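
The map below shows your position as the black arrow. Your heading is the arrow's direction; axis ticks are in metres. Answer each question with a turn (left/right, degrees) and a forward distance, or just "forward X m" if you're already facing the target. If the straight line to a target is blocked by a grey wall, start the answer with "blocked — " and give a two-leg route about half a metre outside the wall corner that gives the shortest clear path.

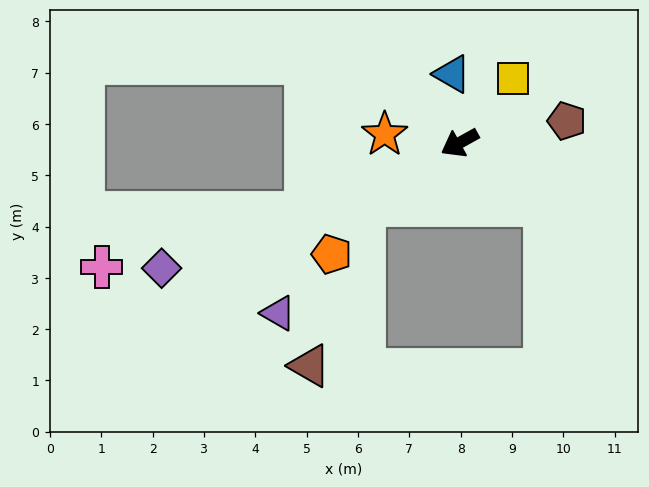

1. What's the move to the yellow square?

turn right 159°, forward 1.6 m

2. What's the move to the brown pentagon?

turn left 162°, forward 2.1 m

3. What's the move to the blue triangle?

turn right 113°, forward 1.3 m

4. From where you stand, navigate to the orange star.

turn right 36°, forward 1.5 m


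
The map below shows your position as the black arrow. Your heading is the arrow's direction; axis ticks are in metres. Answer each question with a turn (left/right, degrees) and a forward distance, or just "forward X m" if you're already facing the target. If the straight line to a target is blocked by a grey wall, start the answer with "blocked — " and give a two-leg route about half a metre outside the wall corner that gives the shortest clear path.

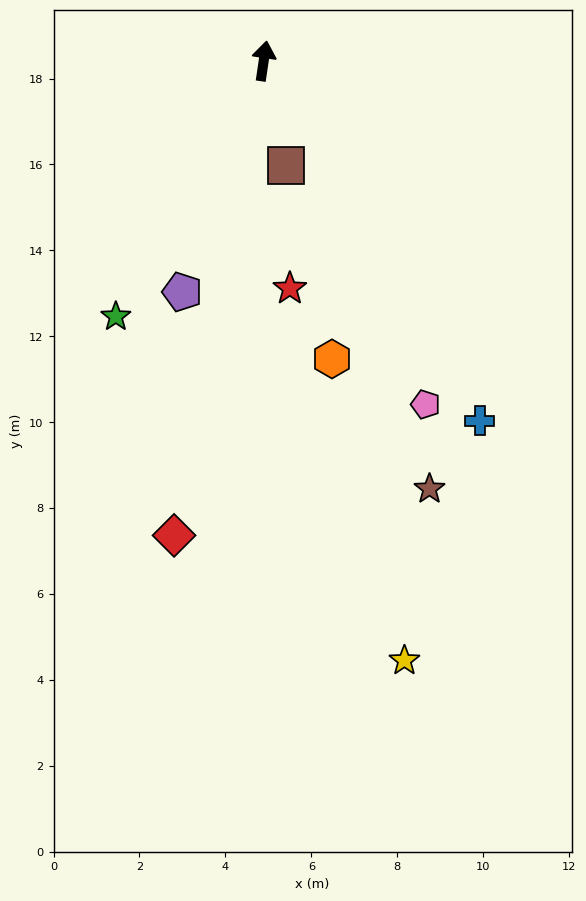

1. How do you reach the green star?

turn left 158°, forward 6.9 m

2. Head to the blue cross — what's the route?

turn right 141°, forward 9.8 m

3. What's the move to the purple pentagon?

turn left 169°, forward 5.7 m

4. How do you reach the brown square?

turn right 160°, forward 2.5 m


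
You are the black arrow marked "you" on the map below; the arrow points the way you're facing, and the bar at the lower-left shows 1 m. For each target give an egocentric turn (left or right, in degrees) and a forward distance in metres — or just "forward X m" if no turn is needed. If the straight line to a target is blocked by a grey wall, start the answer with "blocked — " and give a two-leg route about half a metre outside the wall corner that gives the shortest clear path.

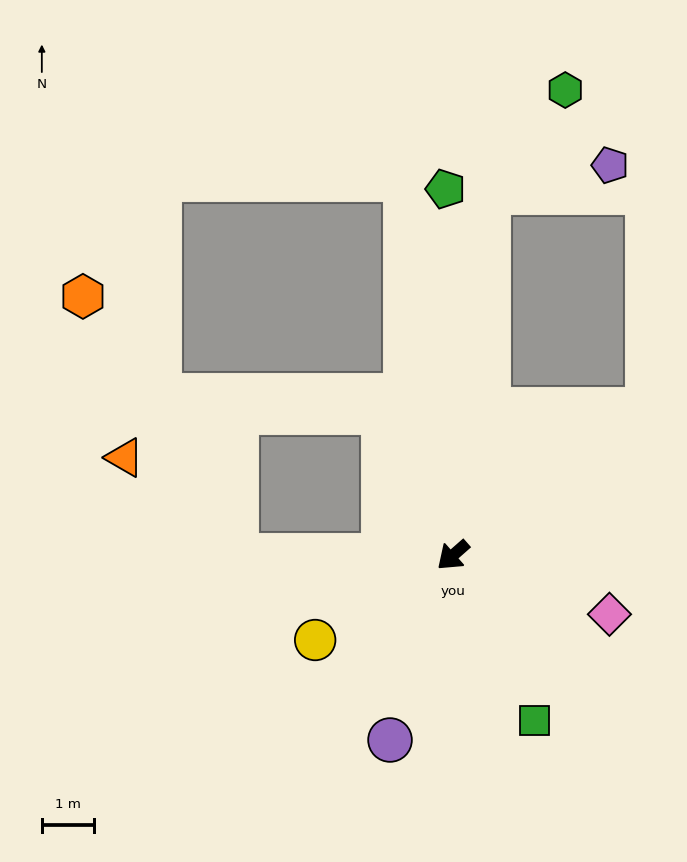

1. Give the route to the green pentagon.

turn right 130°, forward 7.1 m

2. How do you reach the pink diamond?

turn left 118°, forward 3.2 m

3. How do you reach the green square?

turn left 75°, forward 3.6 m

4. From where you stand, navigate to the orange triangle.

blocked — turn right 41°, forward 4.2 m, then turn right 41°, forward 2.9 m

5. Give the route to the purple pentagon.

blocked — turn right 137°, forward 7.0 m, then turn right 72°, forward 2.4 m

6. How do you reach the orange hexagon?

blocked — turn right 41°, forward 4.2 m, then turn right 60°, forward 5.8 m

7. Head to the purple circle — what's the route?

turn left 30°, forward 3.8 m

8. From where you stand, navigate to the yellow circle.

turn right 10°, forward 3.1 m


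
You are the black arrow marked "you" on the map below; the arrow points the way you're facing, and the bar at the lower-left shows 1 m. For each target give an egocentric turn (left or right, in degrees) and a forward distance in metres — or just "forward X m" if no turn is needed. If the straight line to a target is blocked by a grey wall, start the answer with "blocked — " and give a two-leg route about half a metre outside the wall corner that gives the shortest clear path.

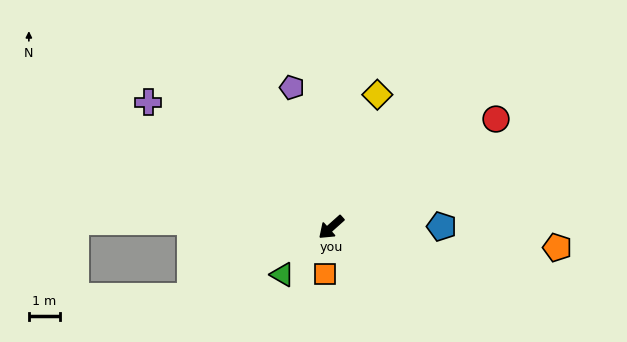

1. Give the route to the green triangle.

turn left 2°, forward 2.2 m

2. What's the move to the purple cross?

turn right 76°, forward 7.1 m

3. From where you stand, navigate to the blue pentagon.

turn left 139°, forward 3.5 m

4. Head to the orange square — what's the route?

turn left 41°, forward 1.5 m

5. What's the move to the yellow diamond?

turn right 151°, forward 4.5 m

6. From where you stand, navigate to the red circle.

turn left 172°, forward 6.3 m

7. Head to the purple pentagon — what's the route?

turn right 116°, forward 4.6 m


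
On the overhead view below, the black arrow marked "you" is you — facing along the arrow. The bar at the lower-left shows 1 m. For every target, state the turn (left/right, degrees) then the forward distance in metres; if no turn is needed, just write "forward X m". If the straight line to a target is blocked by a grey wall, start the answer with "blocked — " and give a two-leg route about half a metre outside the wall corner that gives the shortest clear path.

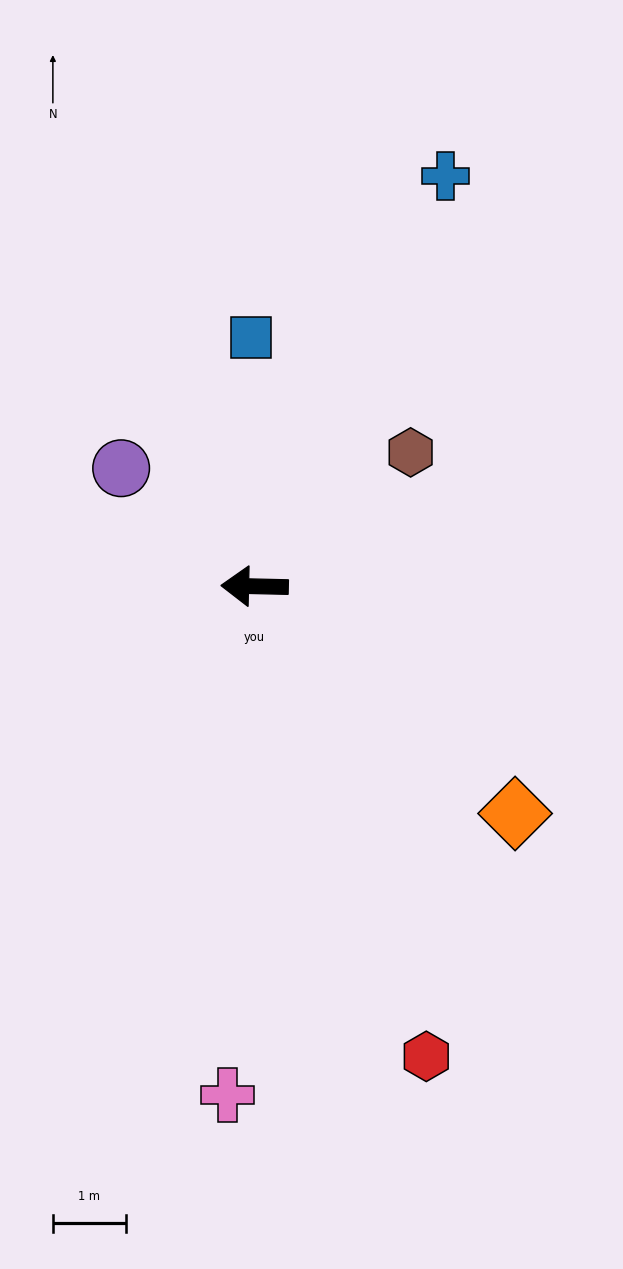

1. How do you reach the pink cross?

turn left 88°, forward 7.0 m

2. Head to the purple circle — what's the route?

turn right 40°, forward 2.4 m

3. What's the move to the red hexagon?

turn left 111°, forward 6.9 m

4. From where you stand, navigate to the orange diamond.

turn left 140°, forward 4.7 m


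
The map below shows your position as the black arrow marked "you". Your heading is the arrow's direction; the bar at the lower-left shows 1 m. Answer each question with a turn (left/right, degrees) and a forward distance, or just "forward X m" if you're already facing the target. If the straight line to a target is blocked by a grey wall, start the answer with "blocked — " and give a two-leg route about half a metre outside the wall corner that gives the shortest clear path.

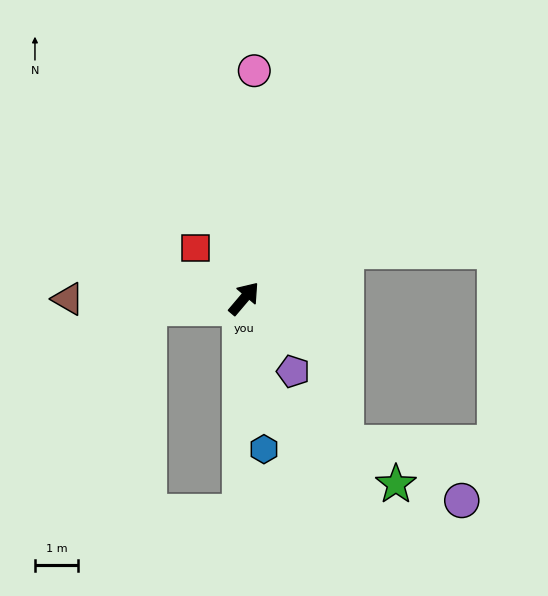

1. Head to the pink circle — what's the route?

turn left 38°, forward 5.3 m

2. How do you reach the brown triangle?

turn left 130°, forward 4.1 m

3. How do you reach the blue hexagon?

turn right 132°, forward 3.5 m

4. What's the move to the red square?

turn left 84°, forward 1.6 m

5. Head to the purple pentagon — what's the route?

turn right 106°, forward 2.0 m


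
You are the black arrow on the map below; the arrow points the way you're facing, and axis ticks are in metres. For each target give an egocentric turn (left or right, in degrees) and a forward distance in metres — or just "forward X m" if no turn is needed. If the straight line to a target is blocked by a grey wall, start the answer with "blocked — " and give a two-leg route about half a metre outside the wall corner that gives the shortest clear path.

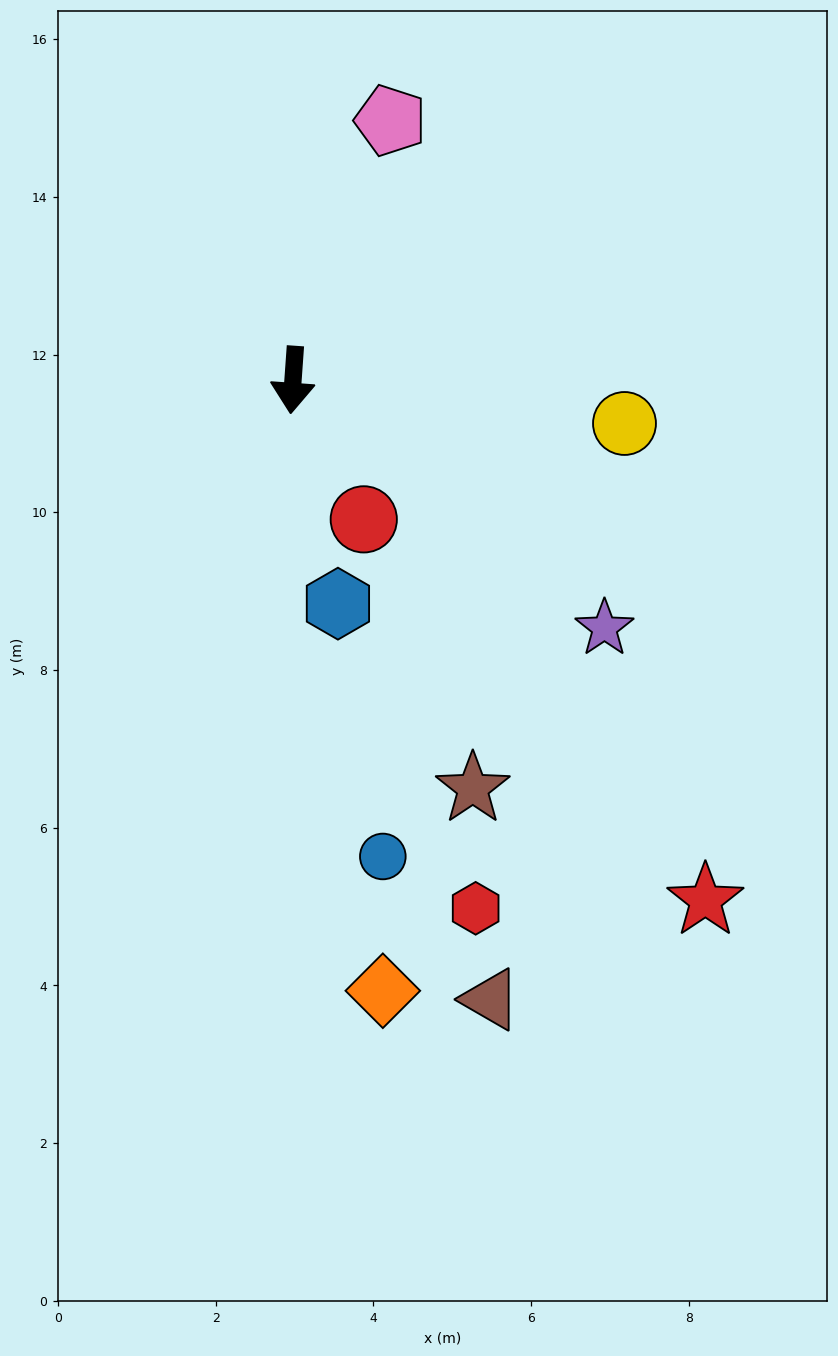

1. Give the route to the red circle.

turn left 31°, forward 2.0 m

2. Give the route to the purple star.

turn left 56°, forward 5.0 m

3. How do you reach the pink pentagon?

turn left 163°, forward 3.5 m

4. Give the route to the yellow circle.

turn left 87°, forward 4.2 m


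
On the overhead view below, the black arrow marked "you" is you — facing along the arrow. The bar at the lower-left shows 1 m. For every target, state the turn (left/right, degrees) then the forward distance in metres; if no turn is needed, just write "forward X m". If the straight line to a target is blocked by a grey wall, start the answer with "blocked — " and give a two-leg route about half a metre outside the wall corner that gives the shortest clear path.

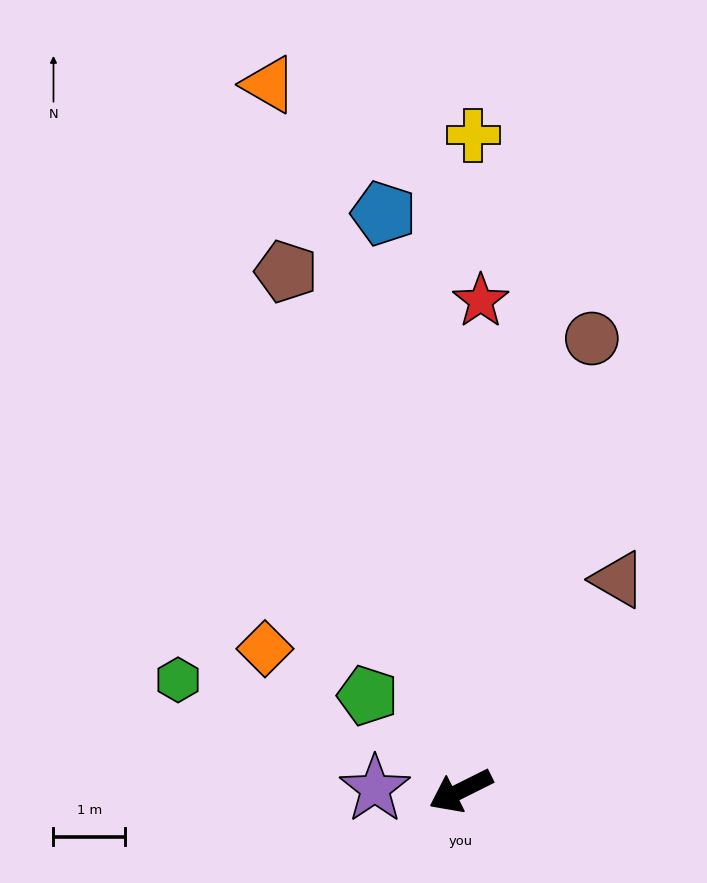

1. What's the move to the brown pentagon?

turn right 98°, forward 7.6 m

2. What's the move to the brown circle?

turn right 133°, forward 6.6 m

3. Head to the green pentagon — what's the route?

turn right 72°, forward 1.9 m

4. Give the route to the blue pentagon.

turn right 109°, forward 8.1 m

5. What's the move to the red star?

turn right 119°, forward 6.8 m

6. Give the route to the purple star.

turn right 28°, forward 1.2 m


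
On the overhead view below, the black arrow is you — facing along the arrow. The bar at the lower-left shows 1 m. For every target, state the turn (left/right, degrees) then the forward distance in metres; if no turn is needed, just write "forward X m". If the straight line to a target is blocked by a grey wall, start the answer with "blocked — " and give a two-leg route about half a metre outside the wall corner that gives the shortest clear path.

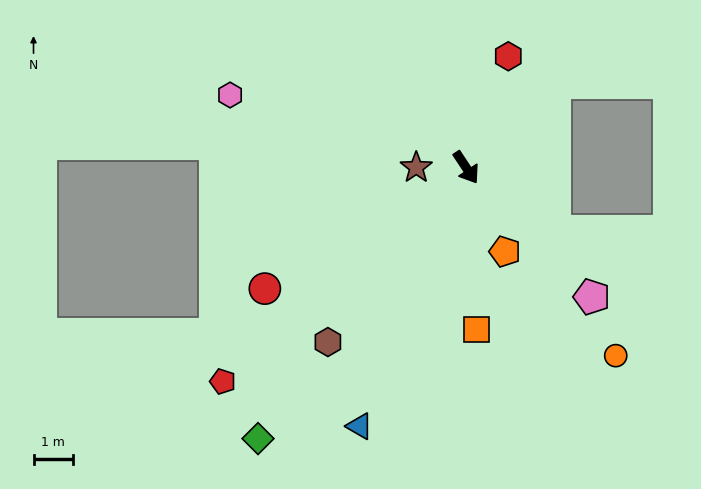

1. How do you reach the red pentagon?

turn right 82°, forward 8.2 m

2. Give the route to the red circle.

turn right 92°, forward 6.0 m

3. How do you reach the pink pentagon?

turn left 11°, forward 4.6 m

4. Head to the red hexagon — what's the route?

turn left 126°, forward 3.0 m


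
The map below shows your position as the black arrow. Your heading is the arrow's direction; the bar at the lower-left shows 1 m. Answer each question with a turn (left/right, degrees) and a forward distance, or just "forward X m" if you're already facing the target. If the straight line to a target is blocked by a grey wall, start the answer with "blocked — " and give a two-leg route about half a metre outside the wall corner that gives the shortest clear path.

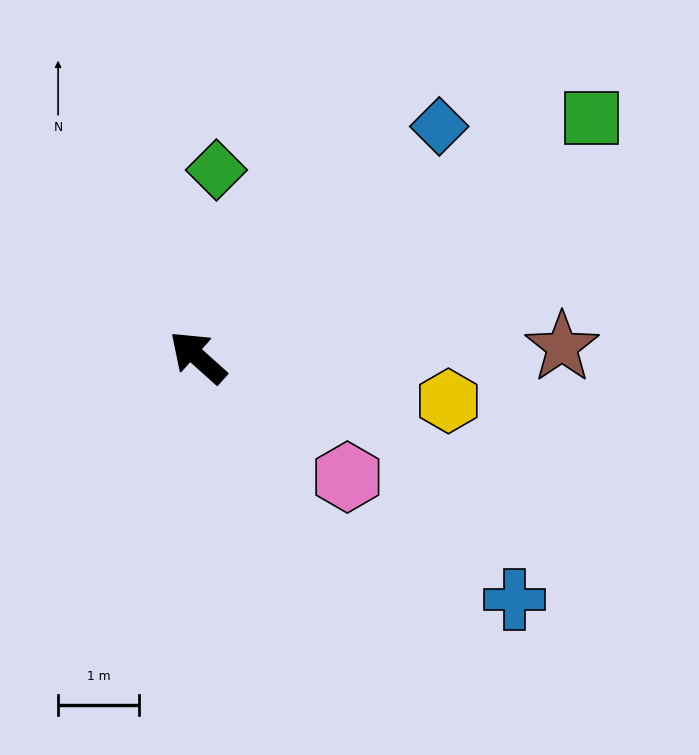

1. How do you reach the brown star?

turn right 136°, forward 4.5 m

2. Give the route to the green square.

turn right 107°, forward 5.7 m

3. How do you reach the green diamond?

turn right 54°, forward 2.3 m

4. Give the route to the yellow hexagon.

turn right 148°, forward 3.2 m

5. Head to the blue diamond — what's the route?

turn right 94°, forward 4.2 m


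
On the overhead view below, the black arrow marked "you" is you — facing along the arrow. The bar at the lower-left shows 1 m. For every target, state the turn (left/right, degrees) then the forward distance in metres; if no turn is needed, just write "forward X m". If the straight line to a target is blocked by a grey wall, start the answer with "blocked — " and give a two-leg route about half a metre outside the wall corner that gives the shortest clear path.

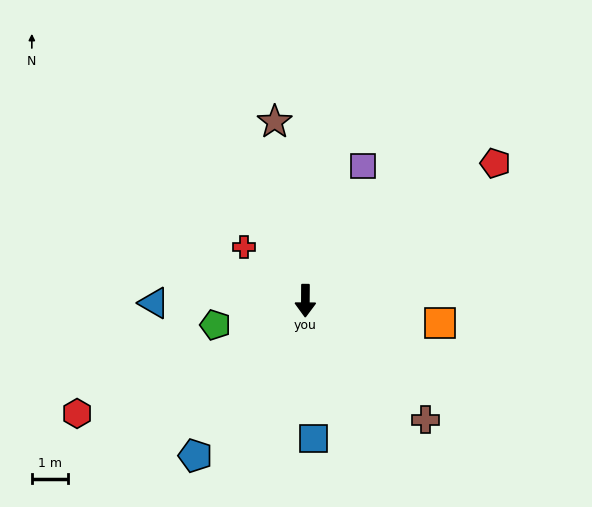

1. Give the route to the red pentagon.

turn left 126°, forward 6.5 m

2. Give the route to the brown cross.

turn left 46°, forward 4.7 m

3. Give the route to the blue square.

turn left 4°, forward 3.8 m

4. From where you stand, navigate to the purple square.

turn left 157°, forward 4.0 m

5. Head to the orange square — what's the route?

turn left 81°, forward 3.8 m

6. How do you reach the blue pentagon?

turn right 35°, forward 5.2 m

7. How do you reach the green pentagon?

turn right 75°, forward 2.6 m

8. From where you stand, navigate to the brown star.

turn right 170°, forward 5.0 m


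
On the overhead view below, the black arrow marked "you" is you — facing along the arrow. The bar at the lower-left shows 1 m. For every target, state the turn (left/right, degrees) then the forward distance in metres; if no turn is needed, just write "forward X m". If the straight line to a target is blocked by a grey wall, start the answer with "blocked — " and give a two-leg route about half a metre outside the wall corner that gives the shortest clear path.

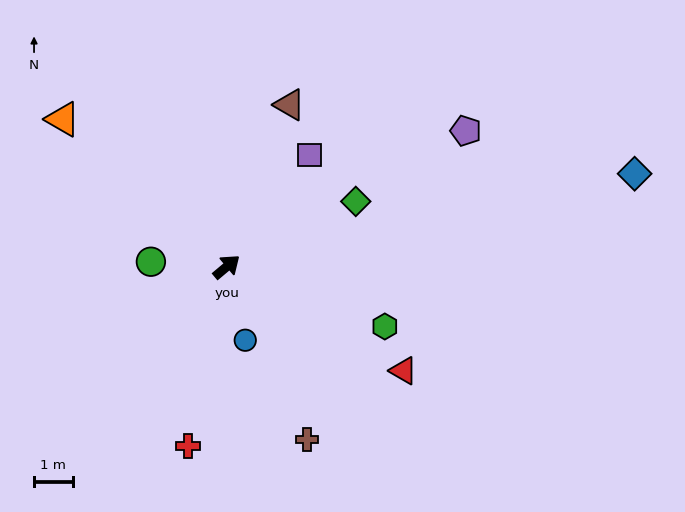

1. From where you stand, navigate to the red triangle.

turn right 70°, forward 5.3 m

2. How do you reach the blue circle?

turn right 116°, forward 2.0 m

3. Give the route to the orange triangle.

turn left 98°, forward 5.7 m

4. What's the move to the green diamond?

turn right 13°, forward 3.7 m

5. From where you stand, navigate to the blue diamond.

turn right 27°, forward 10.8 m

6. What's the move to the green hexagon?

turn right 61°, forward 4.4 m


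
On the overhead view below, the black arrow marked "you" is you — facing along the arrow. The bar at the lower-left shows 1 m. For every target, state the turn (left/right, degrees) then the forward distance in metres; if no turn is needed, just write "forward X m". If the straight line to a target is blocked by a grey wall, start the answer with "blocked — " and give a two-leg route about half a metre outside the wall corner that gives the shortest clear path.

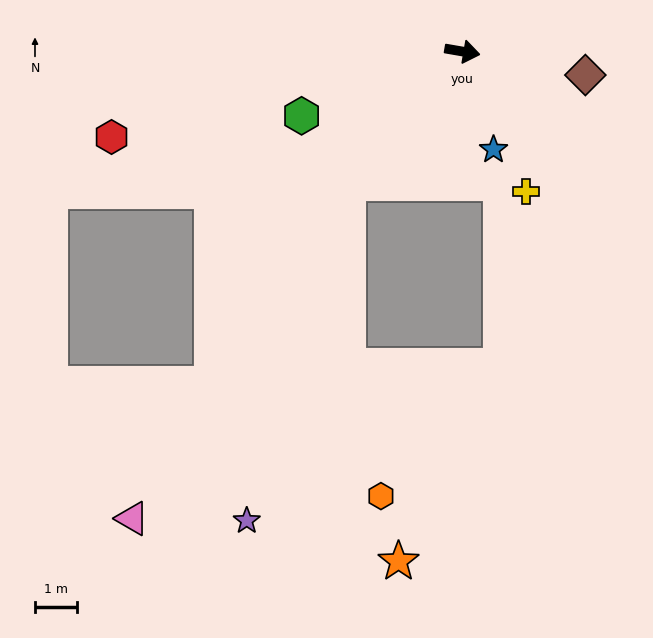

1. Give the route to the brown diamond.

forward 3.0 m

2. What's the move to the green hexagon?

turn right 148°, forward 4.2 m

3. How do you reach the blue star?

turn right 63°, forward 2.5 m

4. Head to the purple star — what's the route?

blocked — turn right 121°, forward 4.2 m, then turn left 24°, forward 8.5 m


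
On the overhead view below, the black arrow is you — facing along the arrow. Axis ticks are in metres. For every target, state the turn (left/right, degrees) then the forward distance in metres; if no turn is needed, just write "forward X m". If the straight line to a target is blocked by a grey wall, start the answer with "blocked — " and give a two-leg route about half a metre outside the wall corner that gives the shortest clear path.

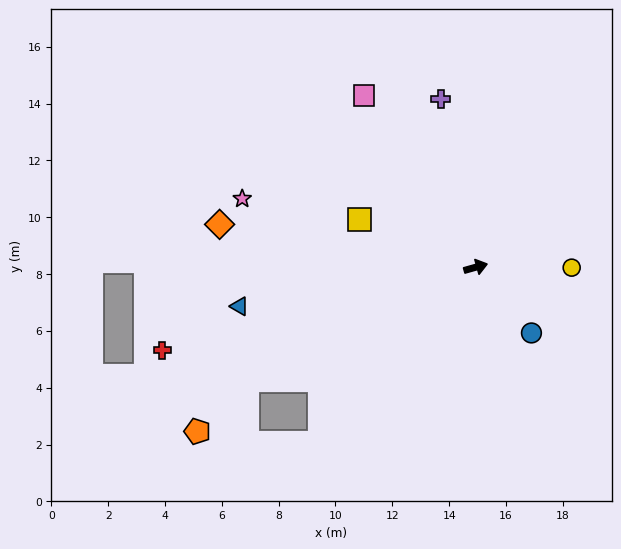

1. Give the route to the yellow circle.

turn right 16°, forward 3.4 m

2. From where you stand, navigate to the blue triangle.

turn left 174°, forward 8.4 m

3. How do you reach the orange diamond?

turn left 155°, forward 9.1 m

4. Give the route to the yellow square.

turn left 142°, forward 4.4 m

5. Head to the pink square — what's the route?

turn left 107°, forward 7.2 m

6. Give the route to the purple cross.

turn left 86°, forward 6.0 m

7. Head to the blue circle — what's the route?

turn right 65°, forward 3.0 m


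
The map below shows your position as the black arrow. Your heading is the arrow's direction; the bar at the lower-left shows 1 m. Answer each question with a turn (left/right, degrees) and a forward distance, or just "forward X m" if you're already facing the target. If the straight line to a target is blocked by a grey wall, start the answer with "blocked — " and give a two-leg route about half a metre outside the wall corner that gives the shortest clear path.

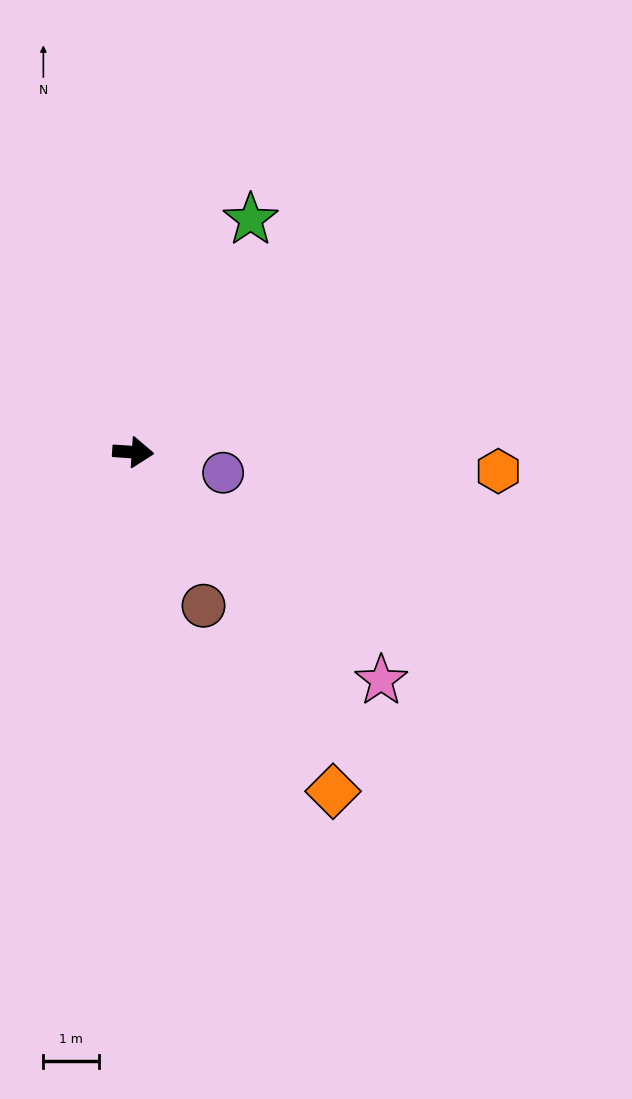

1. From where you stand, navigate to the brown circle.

turn right 61°, forward 3.0 m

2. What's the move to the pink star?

turn right 39°, forward 6.0 m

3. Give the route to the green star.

turn left 67°, forward 4.7 m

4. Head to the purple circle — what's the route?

turn right 9°, forward 1.7 m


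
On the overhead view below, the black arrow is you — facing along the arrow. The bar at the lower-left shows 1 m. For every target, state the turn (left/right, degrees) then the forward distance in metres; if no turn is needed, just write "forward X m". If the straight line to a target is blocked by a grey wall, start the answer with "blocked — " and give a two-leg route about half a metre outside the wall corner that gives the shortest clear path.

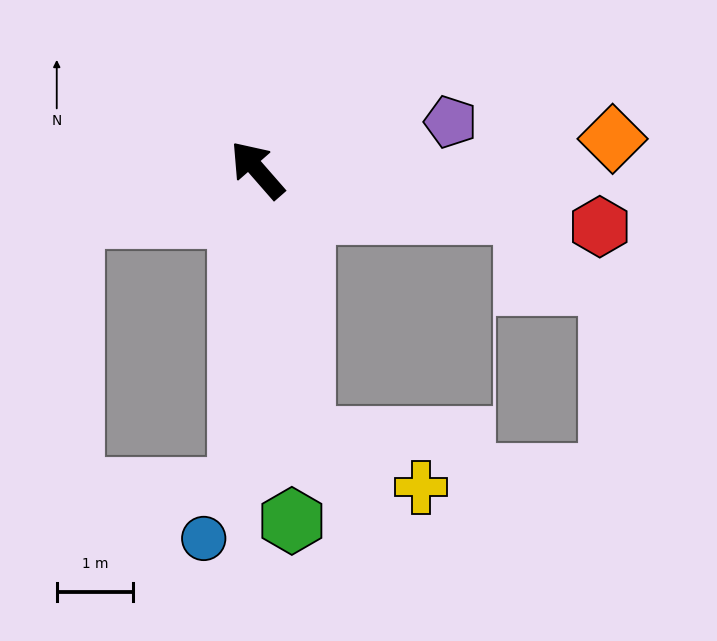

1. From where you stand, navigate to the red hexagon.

turn right 141°, forward 4.5 m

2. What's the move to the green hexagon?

turn left 144°, forward 4.6 m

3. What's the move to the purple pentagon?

turn right 117°, forward 2.6 m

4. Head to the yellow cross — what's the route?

blocked — turn left 148°, forward 3.6 m, then turn left 59°, forward 1.7 m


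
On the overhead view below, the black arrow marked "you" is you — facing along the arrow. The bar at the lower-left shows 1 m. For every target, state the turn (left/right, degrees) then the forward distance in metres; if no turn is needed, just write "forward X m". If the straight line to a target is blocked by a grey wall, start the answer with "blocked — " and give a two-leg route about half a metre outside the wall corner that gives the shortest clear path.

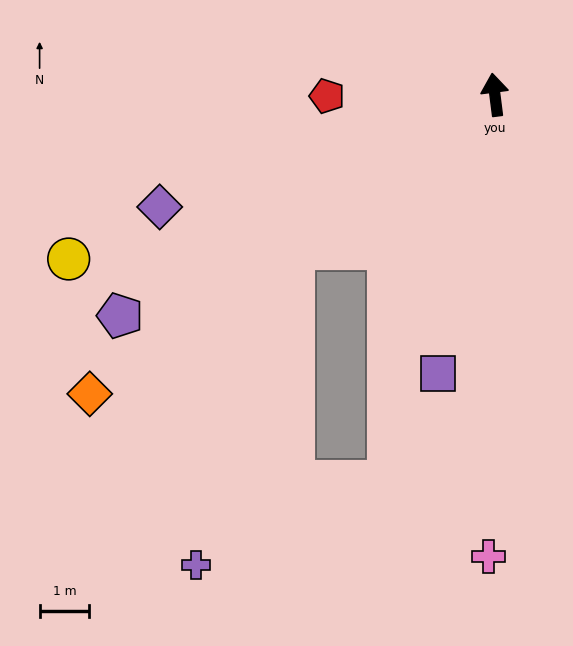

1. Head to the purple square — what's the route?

turn left 161°, forward 5.7 m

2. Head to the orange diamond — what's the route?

turn left 119°, forward 10.1 m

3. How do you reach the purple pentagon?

turn left 113°, forward 8.8 m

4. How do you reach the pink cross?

turn left 172°, forward 9.3 m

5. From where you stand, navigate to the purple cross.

blocked — turn left 120°, forward 5.1 m, then turn left 36°, forward 6.7 m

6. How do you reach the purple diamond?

turn left 101°, forward 7.1 m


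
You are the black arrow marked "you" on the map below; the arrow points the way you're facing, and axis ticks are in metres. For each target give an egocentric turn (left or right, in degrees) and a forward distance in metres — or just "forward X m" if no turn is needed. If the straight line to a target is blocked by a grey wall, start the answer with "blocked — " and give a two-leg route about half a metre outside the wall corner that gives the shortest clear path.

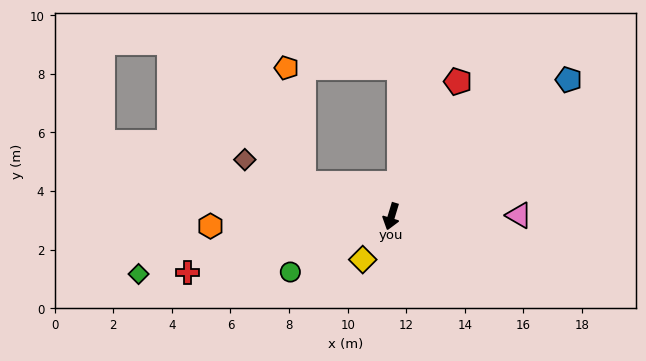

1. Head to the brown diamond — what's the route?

turn right 94°, forward 5.4 m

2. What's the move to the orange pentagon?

blocked — turn right 94°, forward 3.2 m, then turn right 61°, forward 4.0 m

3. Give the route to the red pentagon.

turn left 171°, forward 5.1 m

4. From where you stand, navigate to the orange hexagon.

turn right 70°, forward 6.2 m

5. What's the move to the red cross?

turn right 58°, forward 7.2 m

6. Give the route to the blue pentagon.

turn left 144°, forward 7.6 m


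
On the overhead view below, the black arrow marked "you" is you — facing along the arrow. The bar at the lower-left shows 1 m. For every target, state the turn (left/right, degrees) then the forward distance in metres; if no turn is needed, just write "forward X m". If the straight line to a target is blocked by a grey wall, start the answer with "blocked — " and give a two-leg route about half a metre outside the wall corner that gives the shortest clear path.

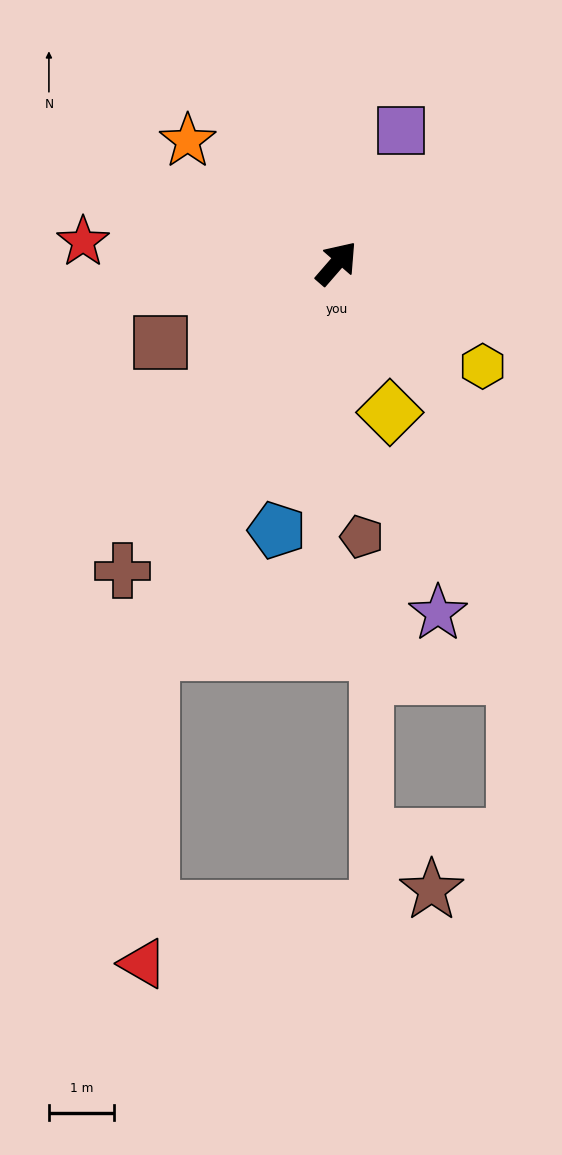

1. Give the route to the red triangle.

blocked — turn right 164°, forward 6.6 m, then turn left 23°, forward 4.8 m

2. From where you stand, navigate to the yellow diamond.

turn right 119°, forward 2.4 m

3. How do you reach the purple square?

turn left 15°, forward 2.3 m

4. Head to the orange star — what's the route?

turn left 92°, forward 3.0 m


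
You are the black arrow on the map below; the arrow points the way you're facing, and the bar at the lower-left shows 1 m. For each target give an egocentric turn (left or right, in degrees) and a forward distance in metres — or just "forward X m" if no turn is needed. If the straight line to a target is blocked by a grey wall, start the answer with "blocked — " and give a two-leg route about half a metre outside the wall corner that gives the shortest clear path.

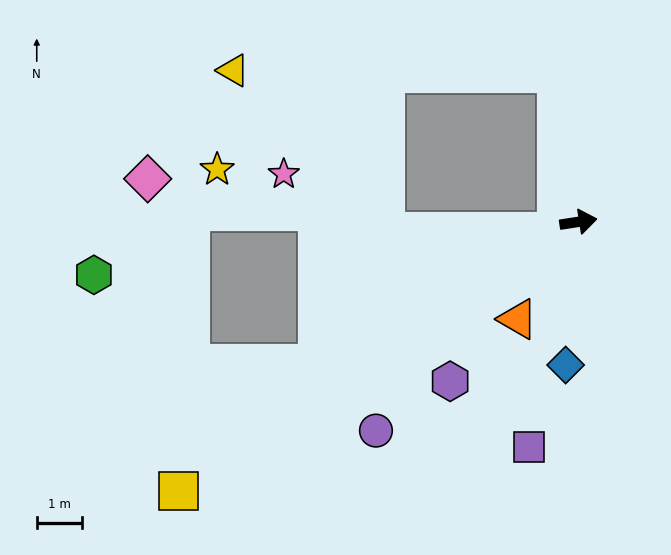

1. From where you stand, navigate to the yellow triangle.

blocked — turn left 90°, forward 3.3 m, then turn left 81°, forward 7.1 m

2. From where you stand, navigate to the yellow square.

turn right 155°, forward 10.6 m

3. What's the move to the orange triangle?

turn right 131°, forward 2.5 m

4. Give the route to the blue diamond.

turn right 104°, forward 3.2 m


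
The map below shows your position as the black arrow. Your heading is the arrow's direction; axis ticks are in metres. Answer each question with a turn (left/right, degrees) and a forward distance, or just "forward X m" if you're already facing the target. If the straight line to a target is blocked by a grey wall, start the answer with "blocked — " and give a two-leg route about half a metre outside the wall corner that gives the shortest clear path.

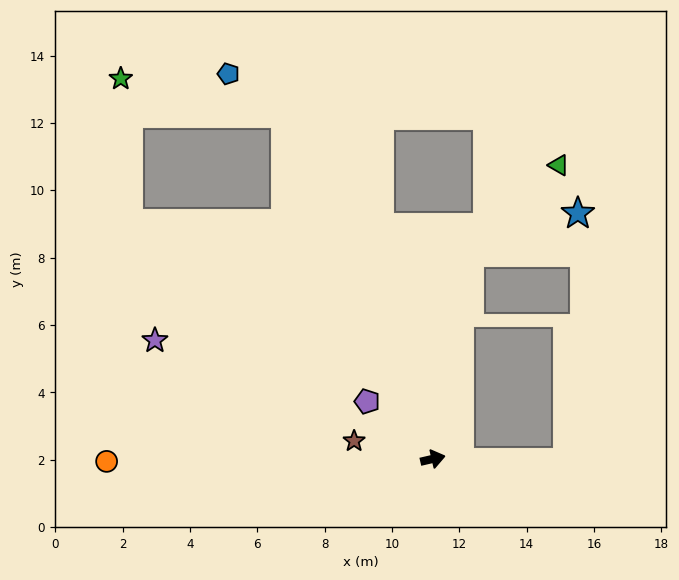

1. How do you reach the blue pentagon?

blocked — turn left 100°, forward 11.2 m, then turn left 32°, forward 2.1 m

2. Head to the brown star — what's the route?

turn left 154°, forward 2.4 m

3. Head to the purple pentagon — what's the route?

turn left 126°, forward 2.6 m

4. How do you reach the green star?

blocked — turn left 100°, forward 11.2 m, then turn left 55°, forward 5.0 m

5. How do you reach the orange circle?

turn left 167°, forward 9.7 m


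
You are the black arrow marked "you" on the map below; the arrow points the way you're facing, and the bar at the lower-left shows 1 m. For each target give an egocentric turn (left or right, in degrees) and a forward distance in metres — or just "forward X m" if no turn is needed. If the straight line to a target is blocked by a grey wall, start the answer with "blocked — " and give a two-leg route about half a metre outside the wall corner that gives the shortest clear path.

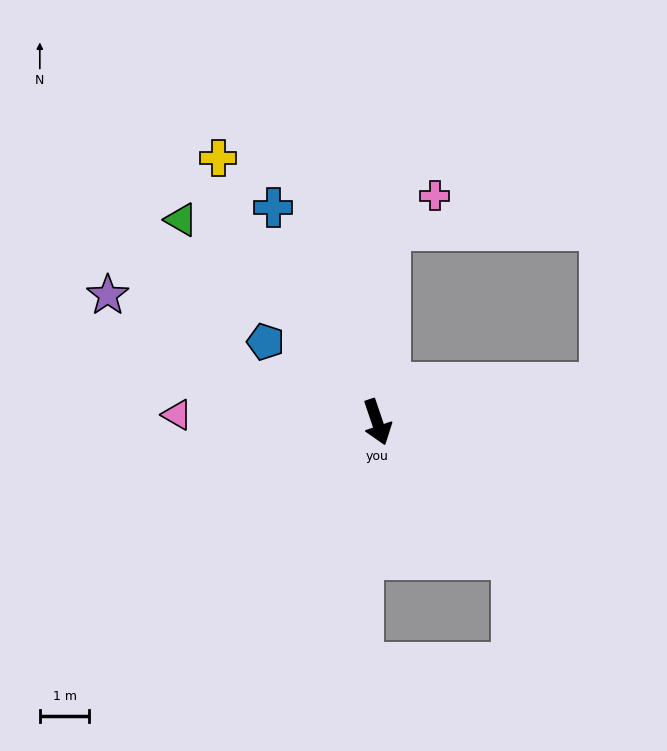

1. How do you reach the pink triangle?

turn right 111°, forward 4.0 m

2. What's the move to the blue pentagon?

turn right 144°, forward 2.8 m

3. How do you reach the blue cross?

turn right 173°, forward 4.8 m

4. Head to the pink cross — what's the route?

blocked — turn left 158°, forward 3.9 m, then turn right 50°, forward 1.1 m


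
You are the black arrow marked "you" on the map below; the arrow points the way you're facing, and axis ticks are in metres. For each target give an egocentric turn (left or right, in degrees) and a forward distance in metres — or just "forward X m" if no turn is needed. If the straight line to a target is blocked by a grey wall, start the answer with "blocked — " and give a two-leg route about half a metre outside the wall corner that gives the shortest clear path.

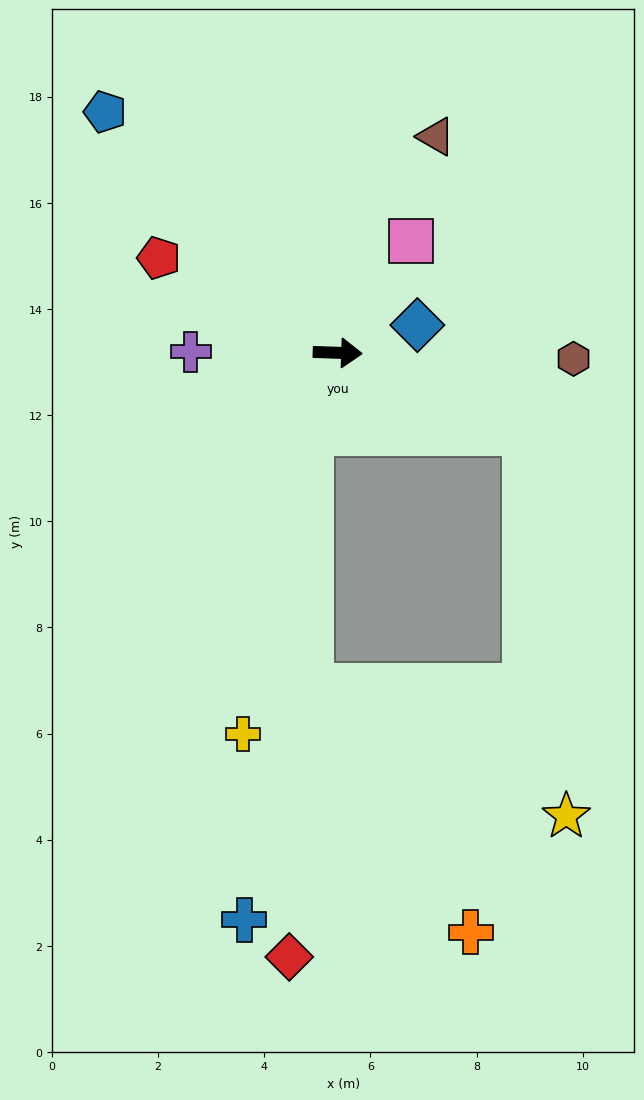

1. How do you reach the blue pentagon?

turn left 136°, forward 6.3 m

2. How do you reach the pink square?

turn left 59°, forward 2.5 m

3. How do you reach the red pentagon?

turn left 154°, forward 3.8 m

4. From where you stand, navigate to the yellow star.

blocked — turn right 21°, forward 3.8 m, then turn right 61°, forward 7.3 m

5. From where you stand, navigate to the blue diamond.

turn left 21°, forward 1.6 m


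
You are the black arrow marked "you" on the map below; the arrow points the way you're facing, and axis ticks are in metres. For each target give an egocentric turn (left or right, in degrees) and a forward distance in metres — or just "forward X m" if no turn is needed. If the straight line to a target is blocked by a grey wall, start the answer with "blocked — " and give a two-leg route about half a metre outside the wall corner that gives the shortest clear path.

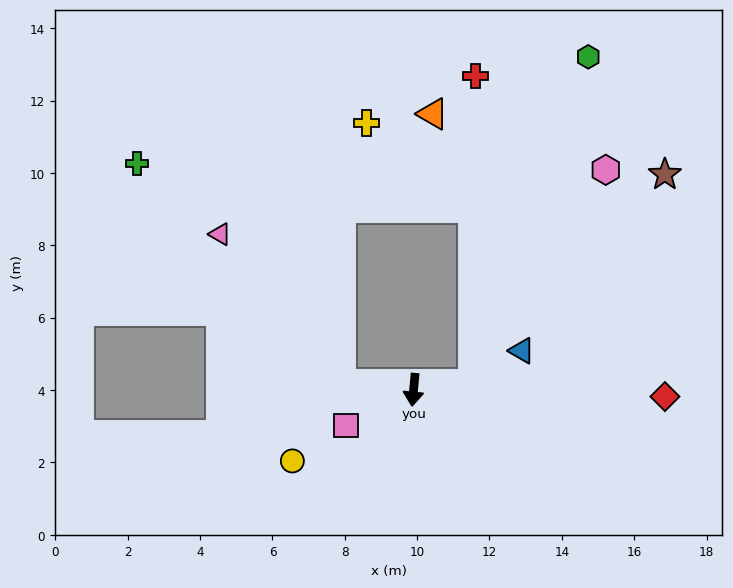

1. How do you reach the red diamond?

turn left 94°, forward 7.0 m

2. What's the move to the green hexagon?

blocked — turn left 101°, forward 1.7 m, then turn left 65°, forward 9.6 m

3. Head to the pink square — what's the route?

turn right 57°, forward 2.1 m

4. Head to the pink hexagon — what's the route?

blocked — turn left 101°, forward 1.7 m, then turn left 53°, forward 7.0 m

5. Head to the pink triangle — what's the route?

blocked — turn right 89°, forward 2.0 m, then turn right 47°, forward 5.3 m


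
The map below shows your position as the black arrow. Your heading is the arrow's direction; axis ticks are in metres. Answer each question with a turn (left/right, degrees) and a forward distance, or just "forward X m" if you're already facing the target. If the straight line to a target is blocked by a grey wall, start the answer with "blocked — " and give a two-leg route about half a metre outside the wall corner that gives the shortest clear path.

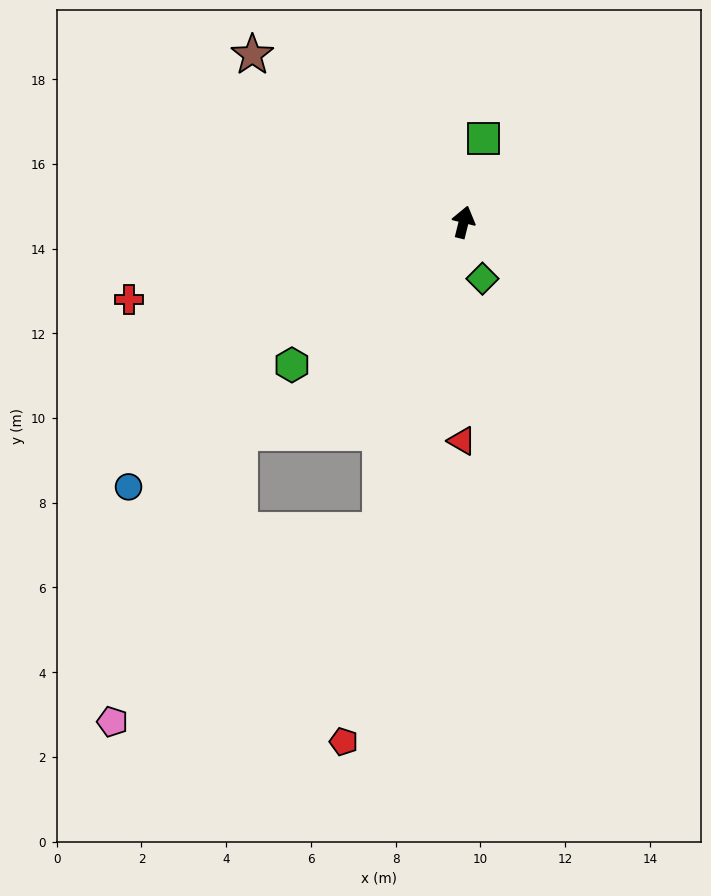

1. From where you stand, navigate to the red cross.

turn left 117°, forward 8.1 m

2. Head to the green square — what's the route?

forward 2.0 m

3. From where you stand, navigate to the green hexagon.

turn left 144°, forward 5.3 m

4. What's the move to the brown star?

turn left 66°, forward 6.4 m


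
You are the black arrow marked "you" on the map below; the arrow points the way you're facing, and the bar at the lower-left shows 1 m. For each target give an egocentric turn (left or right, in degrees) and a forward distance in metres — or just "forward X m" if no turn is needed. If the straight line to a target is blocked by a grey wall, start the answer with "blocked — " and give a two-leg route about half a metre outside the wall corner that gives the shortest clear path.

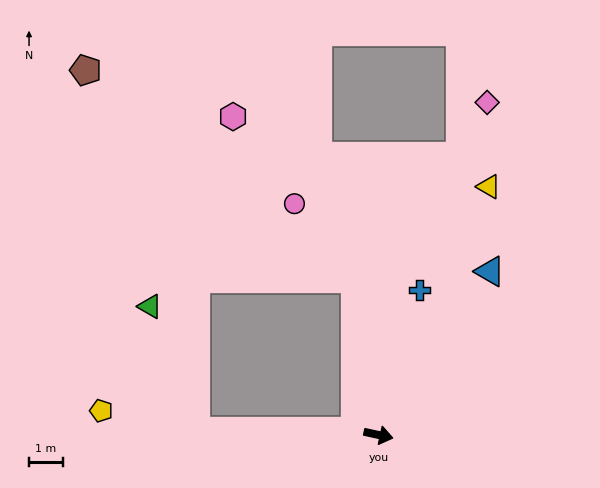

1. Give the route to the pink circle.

blocked — turn left 111°, forward 4.7 m, then turn left 30°, forward 2.9 m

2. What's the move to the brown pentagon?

blocked — turn left 111°, forward 4.7 m, then turn left 44°, forward 10.1 m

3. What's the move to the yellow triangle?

turn left 78°, forward 8.1 m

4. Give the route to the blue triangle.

turn left 68°, forward 5.9 m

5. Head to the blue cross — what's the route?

turn left 86°, forward 4.5 m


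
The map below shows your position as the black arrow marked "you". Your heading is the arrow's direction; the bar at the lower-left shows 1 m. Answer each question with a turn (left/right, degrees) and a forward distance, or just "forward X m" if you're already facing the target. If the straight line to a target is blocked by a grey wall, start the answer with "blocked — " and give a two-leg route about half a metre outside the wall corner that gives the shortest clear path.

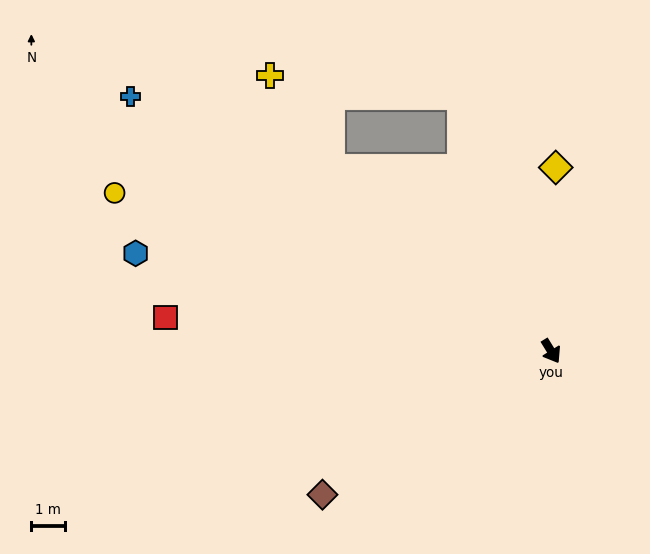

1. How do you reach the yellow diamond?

turn left 147°, forward 5.4 m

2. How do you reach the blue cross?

turn right 153°, forward 14.4 m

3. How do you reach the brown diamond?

turn right 90°, forward 7.9 m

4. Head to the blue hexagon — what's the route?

turn right 135°, forward 12.5 m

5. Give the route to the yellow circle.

turn right 142°, forward 13.6 m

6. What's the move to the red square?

turn right 127°, forward 11.3 m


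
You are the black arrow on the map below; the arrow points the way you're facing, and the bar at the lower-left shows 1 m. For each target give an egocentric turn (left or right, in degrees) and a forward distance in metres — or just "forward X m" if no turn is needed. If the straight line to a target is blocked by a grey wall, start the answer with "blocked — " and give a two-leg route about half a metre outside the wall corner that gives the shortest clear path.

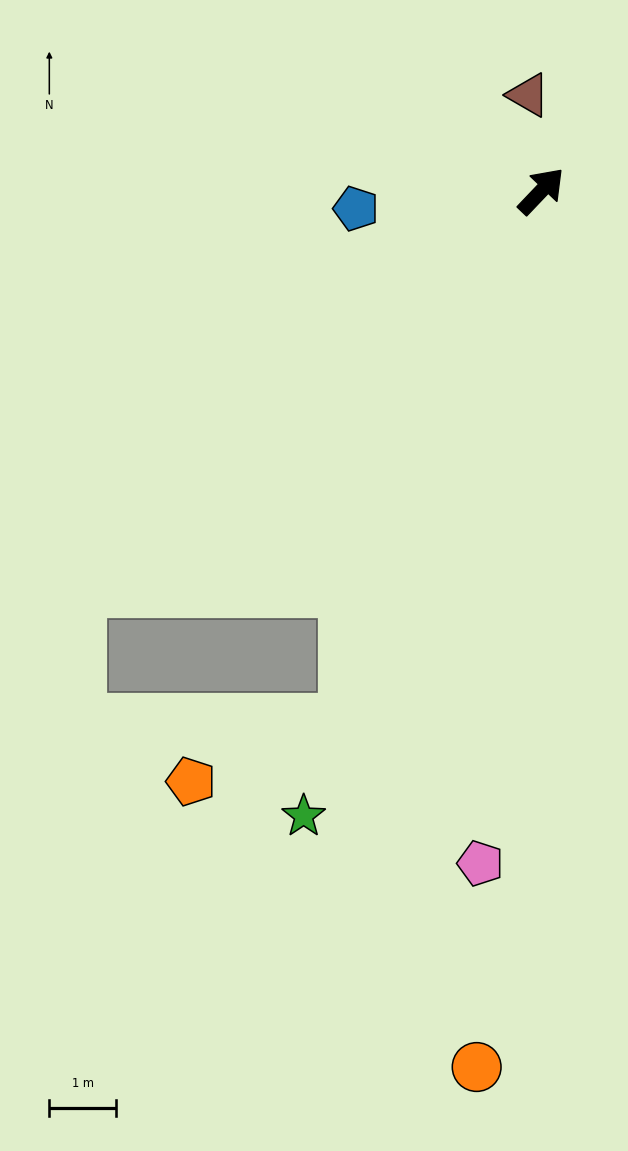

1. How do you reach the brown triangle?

turn left 51°, forward 1.4 m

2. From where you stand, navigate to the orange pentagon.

blocked — turn right 156°, forward 8.5 m, then turn right 50°, forward 2.5 m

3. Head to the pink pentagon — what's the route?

turn right 142°, forward 10.1 m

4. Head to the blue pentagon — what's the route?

turn left 139°, forward 2.8 m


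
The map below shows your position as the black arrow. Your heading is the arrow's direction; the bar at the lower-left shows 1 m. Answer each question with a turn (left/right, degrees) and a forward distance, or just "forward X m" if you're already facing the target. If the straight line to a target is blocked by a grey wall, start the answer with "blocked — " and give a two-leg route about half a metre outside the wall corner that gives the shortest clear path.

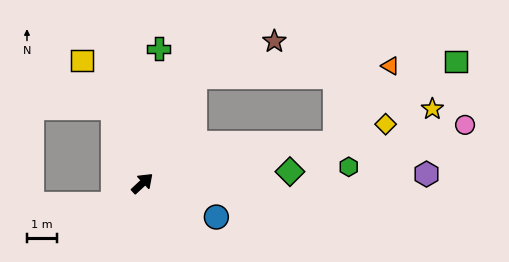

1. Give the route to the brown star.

blocked — turn left 21°, forward 4.0 m, then turn right 40°, forward 2.9 m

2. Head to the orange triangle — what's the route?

blocked — turn left 21°, forward 4.0 m, then turn right 61°, forward 6.5 m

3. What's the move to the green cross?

turn left 40°, forward 4.5 m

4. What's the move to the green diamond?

turn right 38°, forward 4.9 m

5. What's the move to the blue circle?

turn right 67°, forward 2.7 m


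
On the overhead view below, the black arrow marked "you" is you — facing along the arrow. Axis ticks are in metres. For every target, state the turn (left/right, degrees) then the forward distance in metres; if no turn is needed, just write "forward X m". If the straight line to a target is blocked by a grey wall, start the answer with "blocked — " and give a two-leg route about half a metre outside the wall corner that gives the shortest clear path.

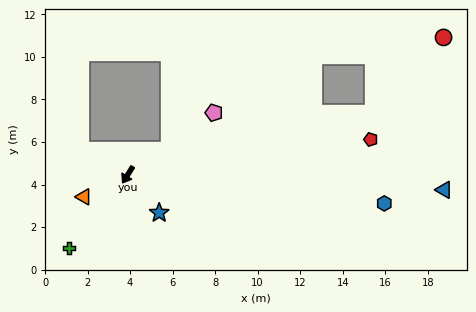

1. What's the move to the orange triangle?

turn right 31°, forward 2.3 m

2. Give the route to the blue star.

turn left 72°, forward 2.3 m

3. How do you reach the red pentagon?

turn left 130°, forward 11.6 m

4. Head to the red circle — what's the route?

blocked — turn left 136°, forward 11.9 m, then turn left 34°, forward 4.9 m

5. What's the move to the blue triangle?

turn left 119°, forward 14.9 m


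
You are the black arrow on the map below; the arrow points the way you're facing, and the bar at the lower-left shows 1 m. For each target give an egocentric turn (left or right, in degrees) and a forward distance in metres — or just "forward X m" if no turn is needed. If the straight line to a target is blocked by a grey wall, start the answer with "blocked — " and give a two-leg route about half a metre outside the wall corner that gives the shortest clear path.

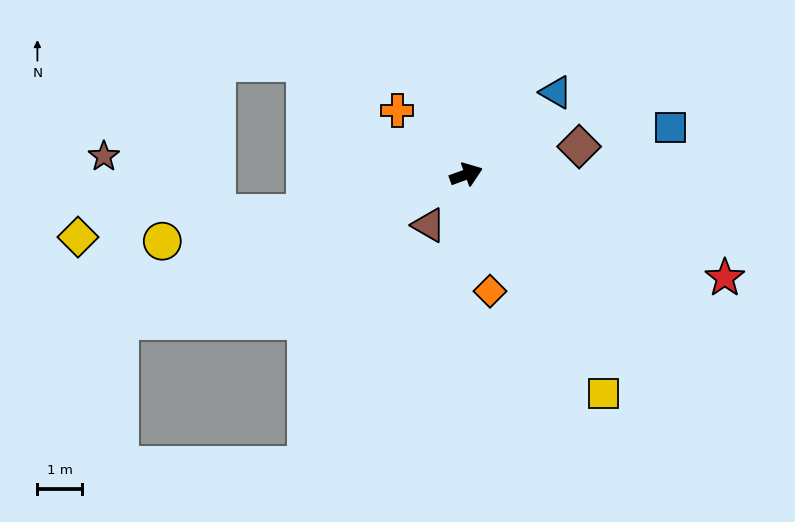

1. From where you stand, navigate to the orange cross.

turn left 117°, forward 2.1 m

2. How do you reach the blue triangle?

turn left 22°, forward 2.7 m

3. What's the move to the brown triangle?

turn right 146°, forward 1.4 m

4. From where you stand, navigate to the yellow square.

turn right 78°, forward 5.8 m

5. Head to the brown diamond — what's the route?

turn right 6°, forward 2.6 m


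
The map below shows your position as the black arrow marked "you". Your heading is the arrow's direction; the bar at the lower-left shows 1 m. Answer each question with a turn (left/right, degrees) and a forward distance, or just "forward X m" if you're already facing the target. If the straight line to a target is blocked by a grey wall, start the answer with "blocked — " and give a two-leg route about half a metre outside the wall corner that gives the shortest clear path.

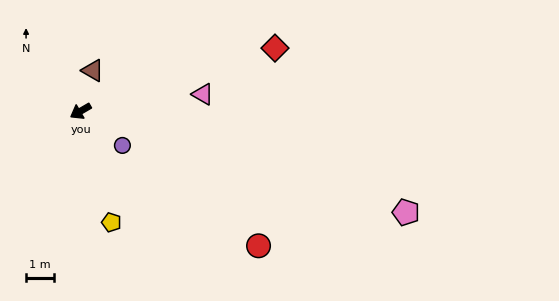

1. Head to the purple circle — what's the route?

turn left 110°, forward 1.9 m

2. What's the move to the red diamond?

turn left 168°, forward 7.2 m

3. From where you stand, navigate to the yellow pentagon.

turn left 75°, forward 4.1 m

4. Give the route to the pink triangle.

turn left 158°, forward 4.3 m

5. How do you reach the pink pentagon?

turn left 132°, forward 12.0 m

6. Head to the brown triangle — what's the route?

turn right 137°, forward 1.5 m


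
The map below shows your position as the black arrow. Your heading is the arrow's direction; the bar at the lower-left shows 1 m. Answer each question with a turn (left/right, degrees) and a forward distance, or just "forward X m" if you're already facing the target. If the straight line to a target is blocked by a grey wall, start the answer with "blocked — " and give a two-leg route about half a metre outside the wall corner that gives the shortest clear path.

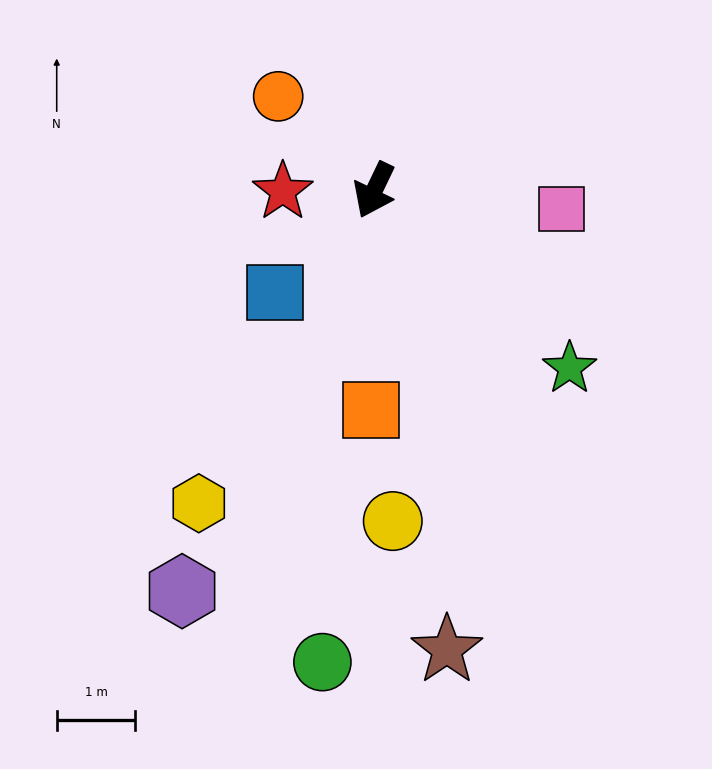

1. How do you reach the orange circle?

turn right 109°, forward 1.7 m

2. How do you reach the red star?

turn right 64°, forward 1.2 m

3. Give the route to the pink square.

turn left 110°, forward 2.4 m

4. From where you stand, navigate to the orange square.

turn left 25°, forward 2.8 m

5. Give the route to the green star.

turn left 73°, forward 3.4 m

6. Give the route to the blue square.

turn right 19°, forward 1.8 m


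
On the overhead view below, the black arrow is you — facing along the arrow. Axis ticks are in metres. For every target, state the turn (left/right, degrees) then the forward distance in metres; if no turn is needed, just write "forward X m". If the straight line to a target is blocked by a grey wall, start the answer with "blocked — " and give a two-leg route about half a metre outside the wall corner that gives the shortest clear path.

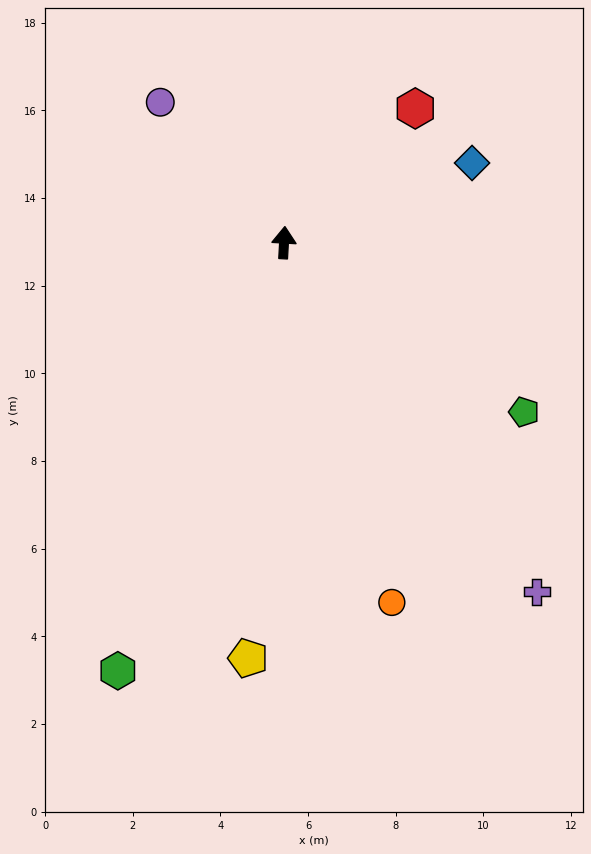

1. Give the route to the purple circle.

turn left 45°, forward 4.3 m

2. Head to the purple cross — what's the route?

turn right 141°, forward 9.8 m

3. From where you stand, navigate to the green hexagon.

turn left 162°, forward 10.5 m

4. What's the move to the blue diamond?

turn right 64°, forward 4.7 m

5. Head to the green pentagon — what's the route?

turn right 122°, forward 6.7 m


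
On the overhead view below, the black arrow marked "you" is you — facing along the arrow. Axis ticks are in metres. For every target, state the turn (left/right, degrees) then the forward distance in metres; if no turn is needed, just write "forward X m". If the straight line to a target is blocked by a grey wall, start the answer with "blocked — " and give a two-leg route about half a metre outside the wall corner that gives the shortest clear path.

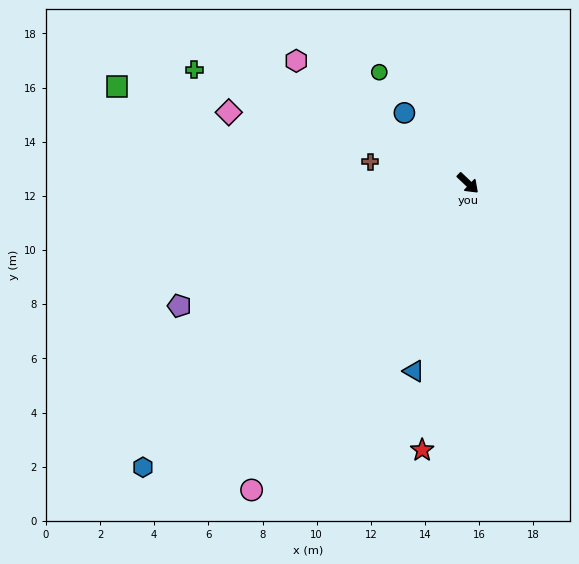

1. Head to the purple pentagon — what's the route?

turn right 113°, forward 11.6 m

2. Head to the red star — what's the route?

turn right 56°, forward 10.0 m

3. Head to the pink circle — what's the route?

turn right 82°, forward 13.9 m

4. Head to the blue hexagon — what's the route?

turn right 95°, forward 15.9 m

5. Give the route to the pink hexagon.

turn right 172°, forward 7.8 m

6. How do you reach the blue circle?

turn left 176°, forward 3.5 m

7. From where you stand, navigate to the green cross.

turn right 159°, forward 10.9 m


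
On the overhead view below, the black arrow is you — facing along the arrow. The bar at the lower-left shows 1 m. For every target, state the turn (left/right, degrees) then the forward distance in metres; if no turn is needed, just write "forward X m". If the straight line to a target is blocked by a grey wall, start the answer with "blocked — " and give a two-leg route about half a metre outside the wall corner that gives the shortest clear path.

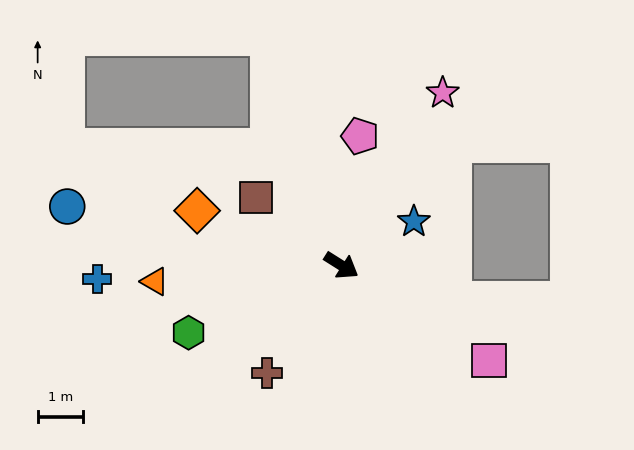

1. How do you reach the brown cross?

turn right 92°, forward 2.9 m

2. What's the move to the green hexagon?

turn right 124°, forward 3.7 m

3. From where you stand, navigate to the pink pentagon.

turn left 114°, forward 2.9 m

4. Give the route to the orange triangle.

turn right 143°, forward 4.1 m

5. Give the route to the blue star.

turn left 63°, forward 1.9 m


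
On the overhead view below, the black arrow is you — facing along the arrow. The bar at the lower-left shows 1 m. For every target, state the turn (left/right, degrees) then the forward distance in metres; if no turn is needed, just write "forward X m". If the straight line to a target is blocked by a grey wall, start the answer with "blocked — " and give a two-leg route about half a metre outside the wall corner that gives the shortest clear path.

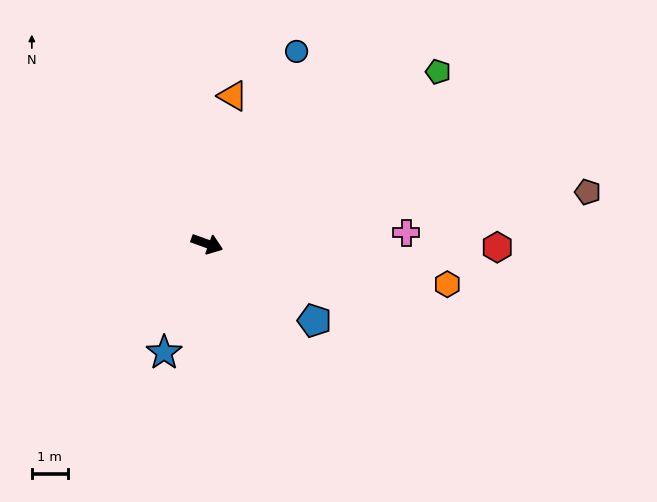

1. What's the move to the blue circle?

turn left 85°, forward 5.9 m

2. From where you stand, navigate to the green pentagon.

turn left 57°, forward 8.0 m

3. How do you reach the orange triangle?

turn left 100°, forward 4.2 m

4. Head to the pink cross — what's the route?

turn left 23°, forward 5.6 m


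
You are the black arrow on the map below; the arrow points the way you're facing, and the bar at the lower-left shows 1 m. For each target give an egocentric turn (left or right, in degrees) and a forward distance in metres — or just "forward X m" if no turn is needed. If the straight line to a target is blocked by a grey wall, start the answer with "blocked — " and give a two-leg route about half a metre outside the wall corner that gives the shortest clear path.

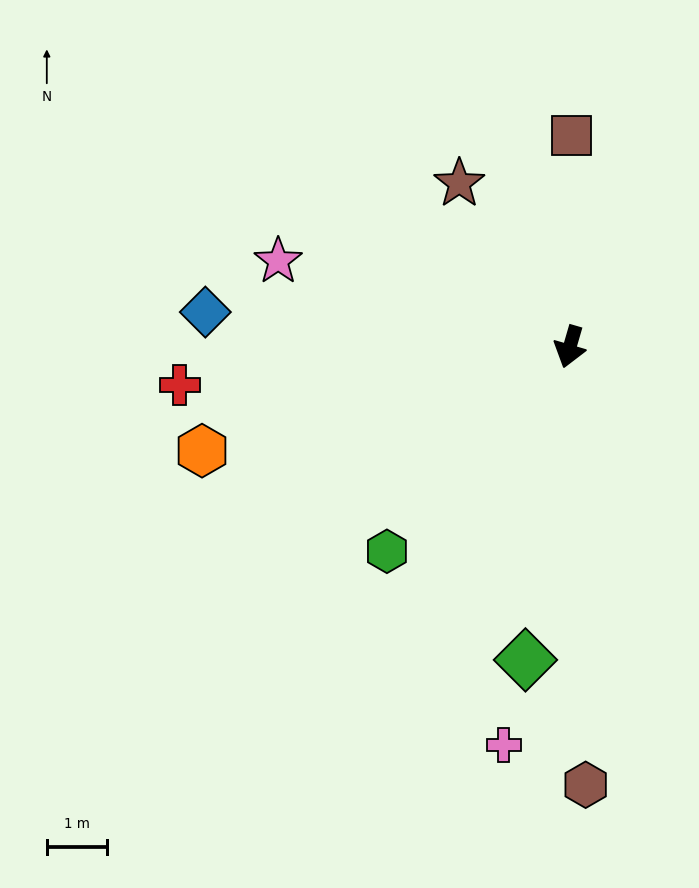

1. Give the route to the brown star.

turn right 130°, forward 3.3 m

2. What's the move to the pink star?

turn right 90°, forward 5.1 m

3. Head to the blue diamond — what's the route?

turn right 79°, forward 6.1 m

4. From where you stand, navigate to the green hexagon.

turn right 26°, forward 4.6 m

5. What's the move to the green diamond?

turn left 8°, forward 5.3 m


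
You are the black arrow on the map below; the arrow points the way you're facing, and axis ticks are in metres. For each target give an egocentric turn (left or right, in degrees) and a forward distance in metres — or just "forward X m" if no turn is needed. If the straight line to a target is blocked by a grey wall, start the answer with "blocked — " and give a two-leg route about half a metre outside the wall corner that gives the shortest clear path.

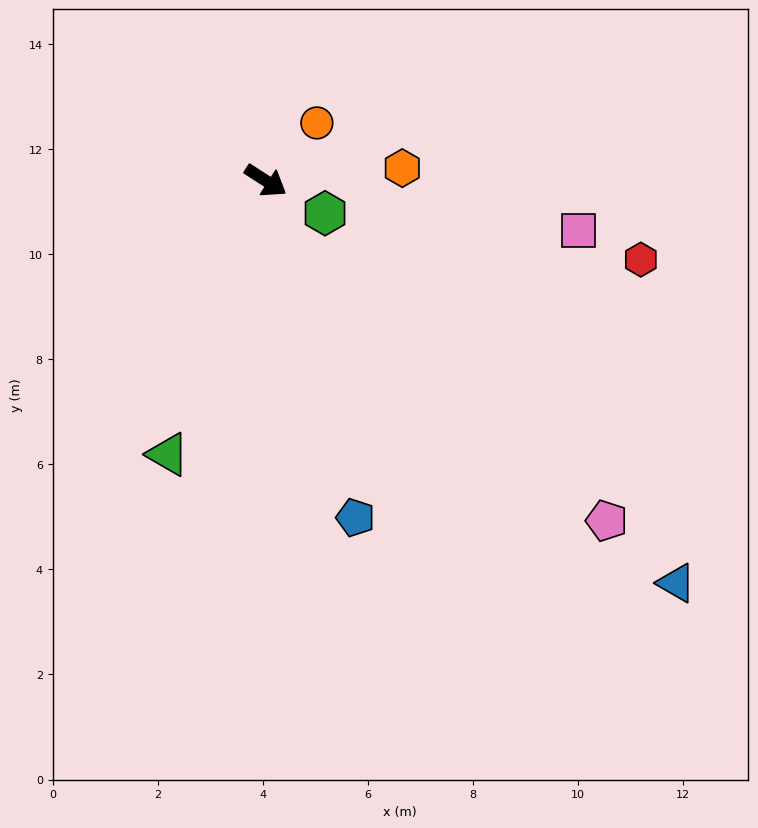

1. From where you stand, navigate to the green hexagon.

turn left 4°, forward 1.3 m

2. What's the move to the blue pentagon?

turn right 42°, forward 6.6 m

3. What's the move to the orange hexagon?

turn left 38°, forward 2.6 m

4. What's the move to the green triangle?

turn right 77°, forward 5.5 m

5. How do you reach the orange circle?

turn left 81°, forward 1.5 m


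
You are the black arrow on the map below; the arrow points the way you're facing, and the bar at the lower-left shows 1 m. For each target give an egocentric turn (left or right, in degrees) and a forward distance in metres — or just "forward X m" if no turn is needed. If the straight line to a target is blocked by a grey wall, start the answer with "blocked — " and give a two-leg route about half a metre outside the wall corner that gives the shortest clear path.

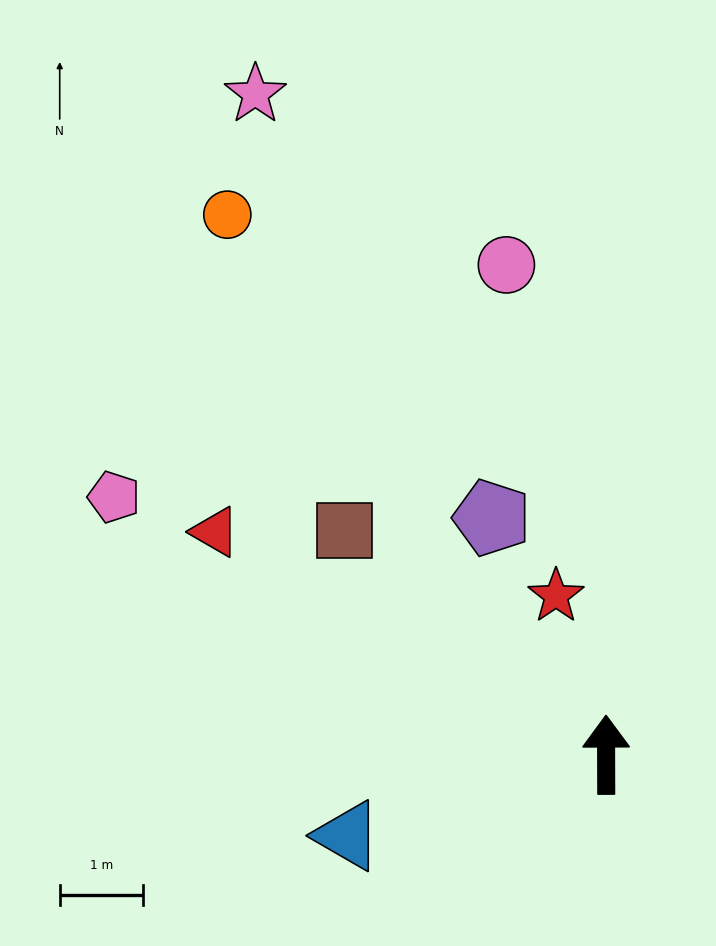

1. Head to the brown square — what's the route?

turn left 49°, forward 4.1 m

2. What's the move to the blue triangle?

turn left 107°, forward 3.2 m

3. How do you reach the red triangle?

turn left 60°, forward 5.4 m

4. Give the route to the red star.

turn left 17°, forward 2.0 m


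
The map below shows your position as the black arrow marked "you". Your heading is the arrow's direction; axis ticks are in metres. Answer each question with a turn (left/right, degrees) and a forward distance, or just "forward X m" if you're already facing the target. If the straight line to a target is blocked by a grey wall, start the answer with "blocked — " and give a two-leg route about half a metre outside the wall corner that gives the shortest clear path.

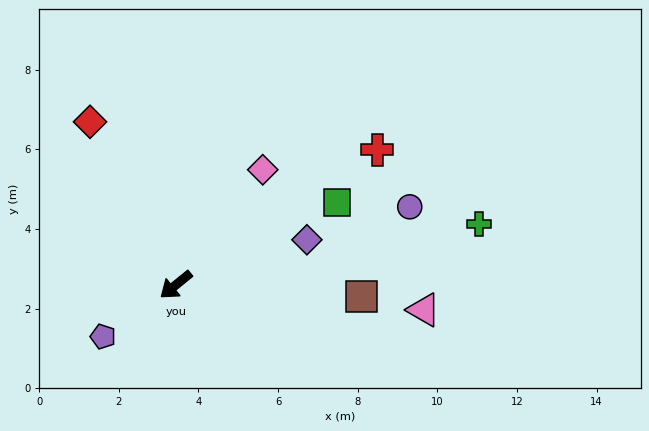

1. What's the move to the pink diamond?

turn right 166°, forward 3.6 m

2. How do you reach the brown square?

turn left 137°, forward 4.7 m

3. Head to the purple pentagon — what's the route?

turn right 4°, forward 2.2 m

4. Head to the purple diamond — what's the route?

turn left 160°, forward 3.5 m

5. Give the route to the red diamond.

turn right 101°, forward 4.6 m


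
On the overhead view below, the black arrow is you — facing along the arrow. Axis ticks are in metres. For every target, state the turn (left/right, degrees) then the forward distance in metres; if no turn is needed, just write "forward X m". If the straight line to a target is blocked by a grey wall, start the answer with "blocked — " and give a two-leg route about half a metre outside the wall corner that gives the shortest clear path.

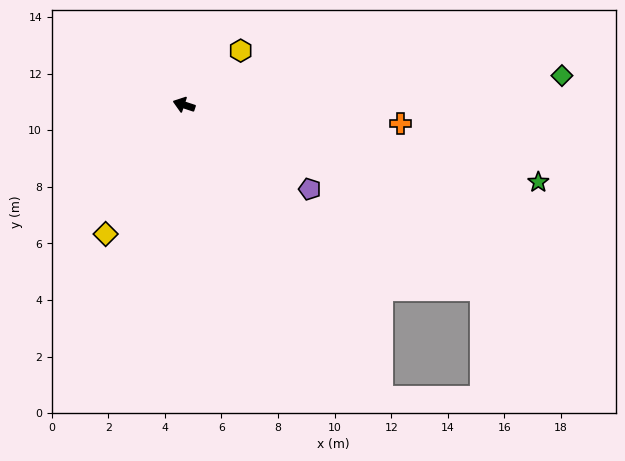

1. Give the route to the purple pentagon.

turn left 165°, forward 5.3 m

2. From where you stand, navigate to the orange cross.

turn right 167°, forward 7.7 m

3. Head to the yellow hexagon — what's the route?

turn right 118°, forward 2.8 m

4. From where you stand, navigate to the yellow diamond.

turn left 77°, forward 5.3 m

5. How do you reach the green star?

turn right 174°, forward 12.8 m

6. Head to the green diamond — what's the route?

turn right 157°, forward 13.4 m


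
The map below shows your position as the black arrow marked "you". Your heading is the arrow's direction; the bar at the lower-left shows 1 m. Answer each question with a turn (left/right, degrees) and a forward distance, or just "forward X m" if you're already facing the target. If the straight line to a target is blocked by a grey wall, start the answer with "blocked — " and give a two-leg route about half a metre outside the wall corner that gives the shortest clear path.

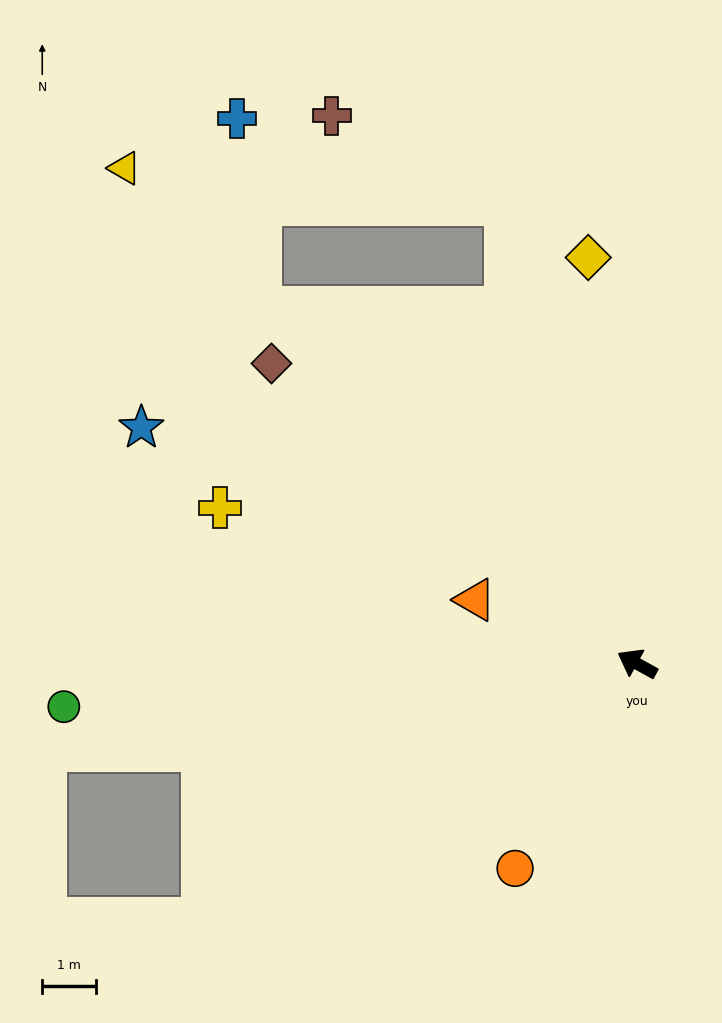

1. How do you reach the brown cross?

blocked — turn right 45°, forward 8.9 m, then turn left 47°, forward 3.6 m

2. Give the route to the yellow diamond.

turn right 54°, forward 7.6 m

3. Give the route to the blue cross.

blocked — turn right 14°, forward 9.6 m, then turn right 41°, forward 3.6 m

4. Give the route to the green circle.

turn left 33°, forward 10.7 m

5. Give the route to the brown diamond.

turn right 11°, forward 8.8 m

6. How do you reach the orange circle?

turn left 88°, forward 4.4 m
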